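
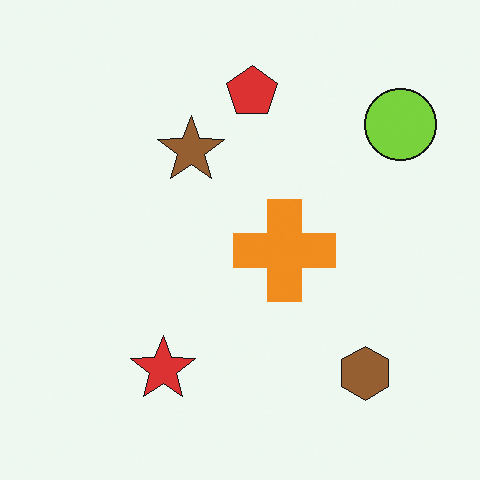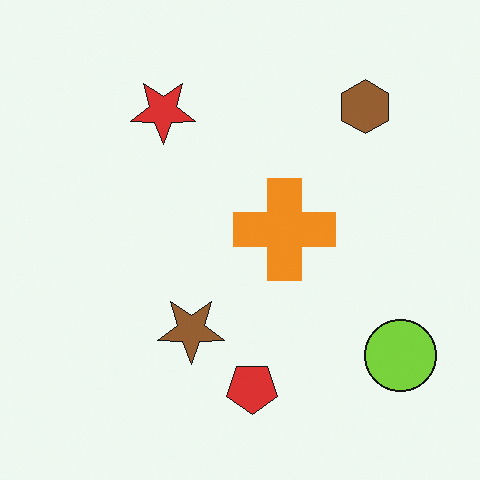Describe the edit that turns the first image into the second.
The image was flipped vertically (top ↔ bottom).

The red pentagon is in the top of the first image and the bottom of the second — shapes on opposite sides of the horizontal midline have swapped in a mirror flip.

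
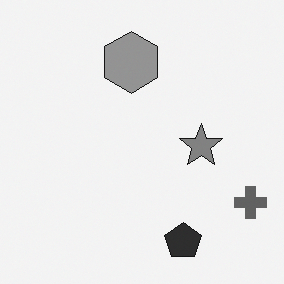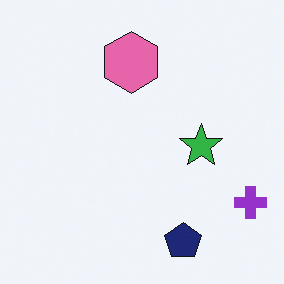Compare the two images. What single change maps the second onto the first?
This is the original image converted to grayscale.

All color is removed — every shape is now a shade of grey.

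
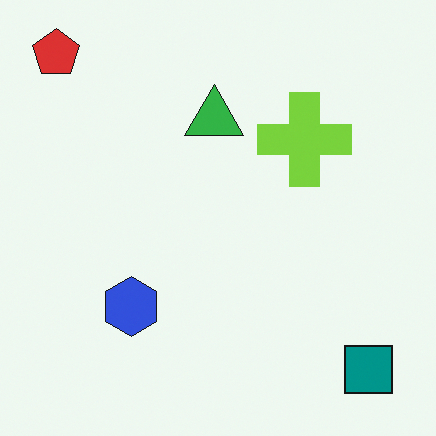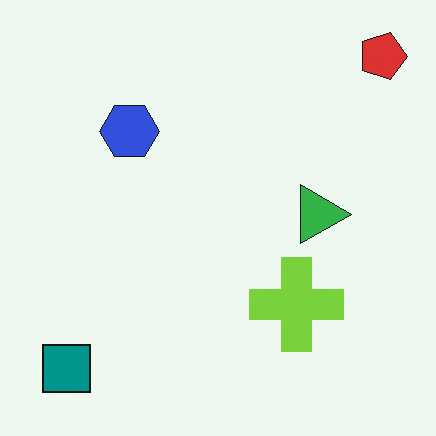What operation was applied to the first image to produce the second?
The transformation is: rotated 90° clockwise.

The red pentagon sits in the top-left of the first image and the top-right of the second — consistent with a whole-image 90° clockwise rotation.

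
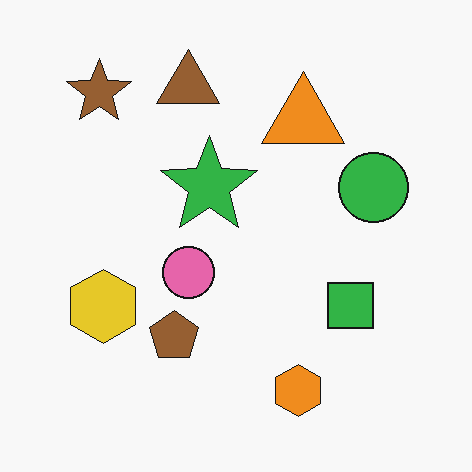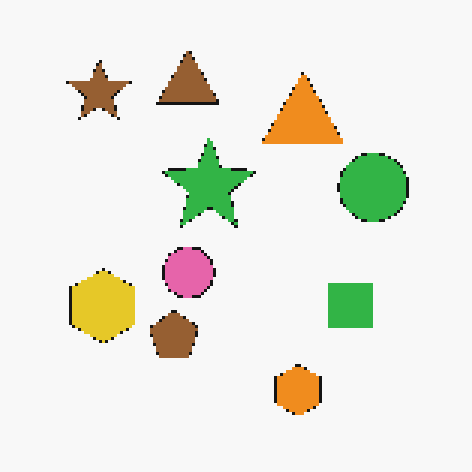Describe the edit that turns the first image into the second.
This is the original image mildly pixelated.

Shapes are reduced to large square blocks; fine edges and outlines are lost — a downscale-then-upscale (mosaic) effect.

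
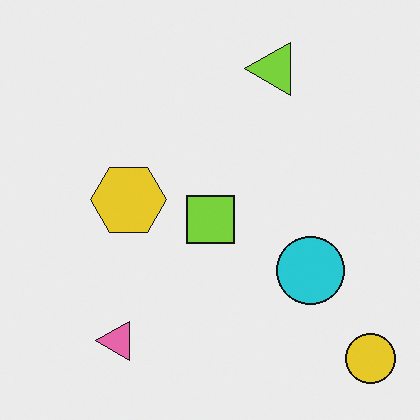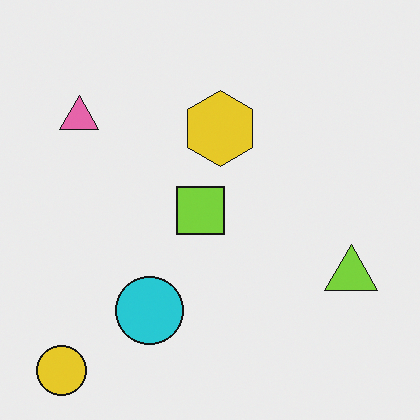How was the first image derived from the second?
Rotated 90° counter-clockwise.

The yellow circle sits in the bottom-left of the second image and the bottom-right of the first — consistent with a whole-image 90° counter-clockwise rotation.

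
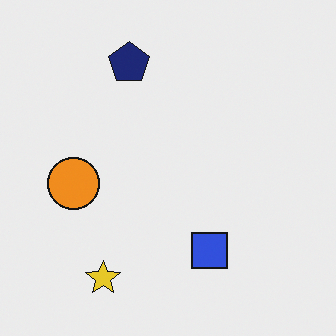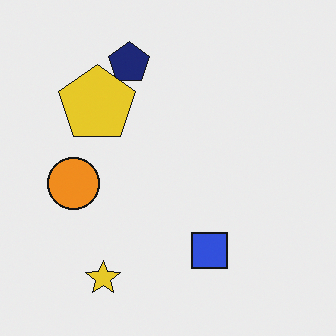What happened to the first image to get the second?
The image was overlaid with an additional yellow pentagon.

A yellow pentagon appears in the second image that is absent from the first.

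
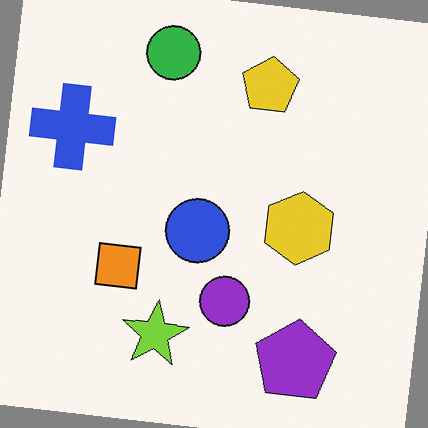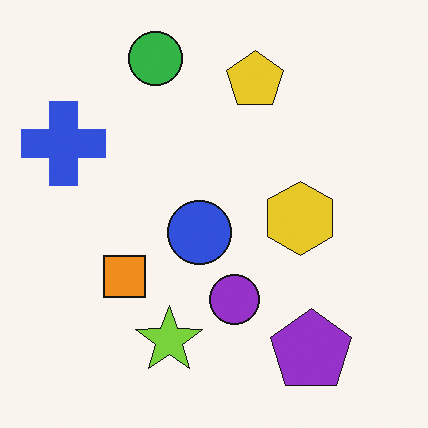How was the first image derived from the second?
The first image is the second rotated clockwise by a small amount.

Every shape is tilted by the same angle and the image corners show triangular fill wedges — a whole-image rotation by a non-right angle.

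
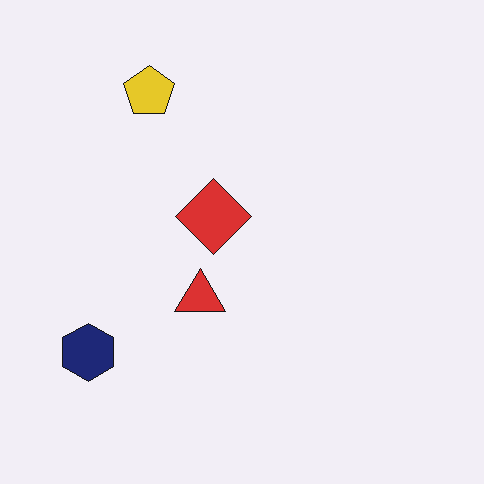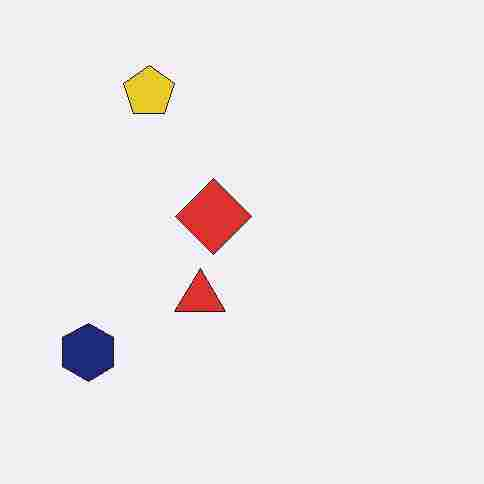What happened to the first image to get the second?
The image was degraded with heavy JPEG compression.

Blocky 8×8 compression artifacts appear around shape edges and the flat background shows ringing — characteristic JPEG degradation.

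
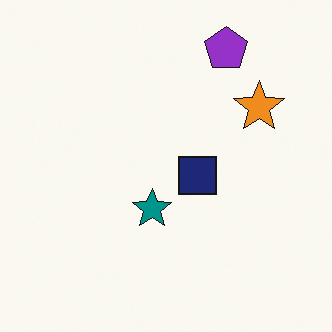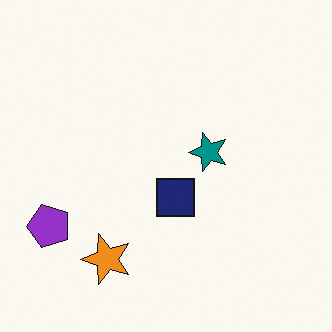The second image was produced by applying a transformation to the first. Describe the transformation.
This is the original image transposed (reflected across the top-left ↔ bottom-right diagonal).

Shapes have swapped their row and column positions — what was in the top-right is now in the bottom-left — a diagonal reflection.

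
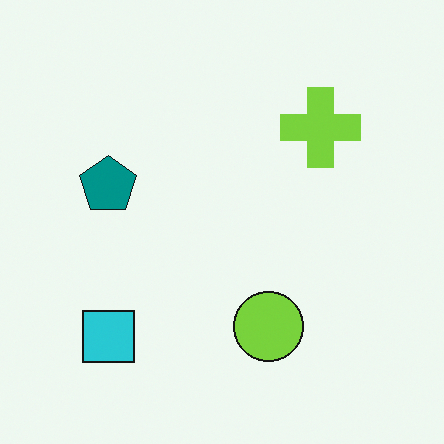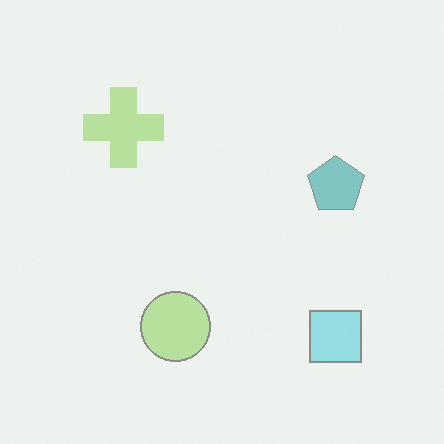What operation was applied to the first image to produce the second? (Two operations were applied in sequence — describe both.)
The image was washed out (contrast reduced), then flipped horizontally (left ↔ right).

Tones are pushed toward mid-grey across the whole image — a global contrast change. The cyan square is in the bottom-left of the first image and the bottom-right of the second — shapes on opposite sides of the vertical midline have swapped in a mirror flip.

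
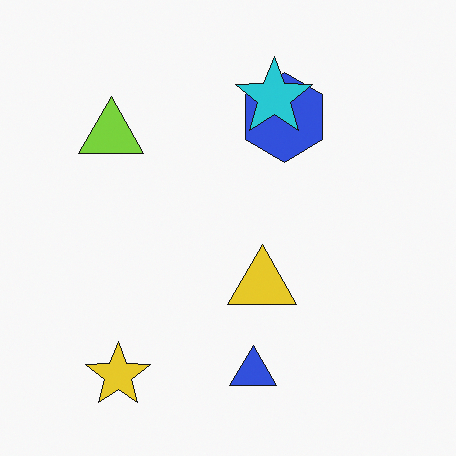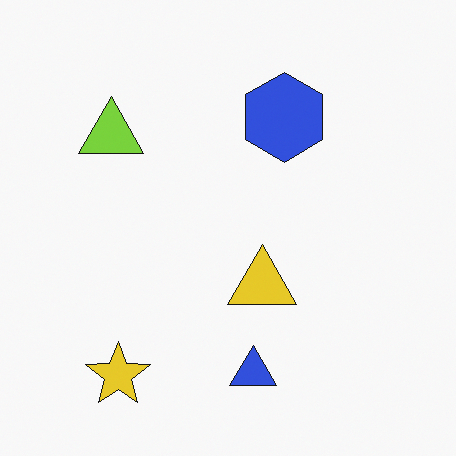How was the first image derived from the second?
The transformation is: overlaid with an additional cyan star.

A cyan star appears in the first image that is absent from the second.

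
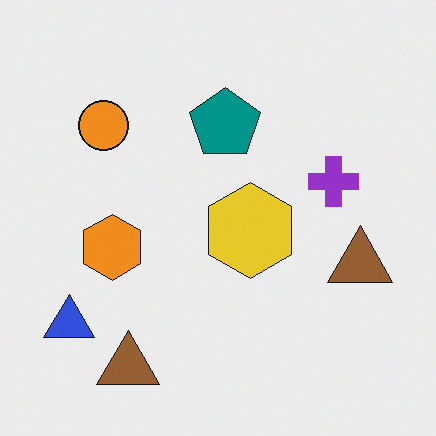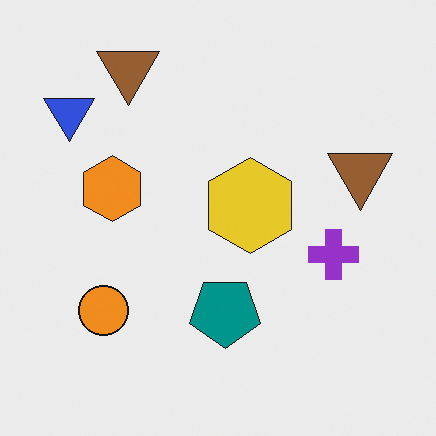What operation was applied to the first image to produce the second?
Flipped vertically (top ↔ bottom).

The blue triangle is in the bottom-left of the first image and the top-left of the second — shapes on opposite sides of the horizontal midline have swapped in a mirror flip.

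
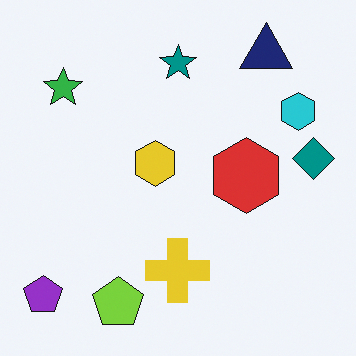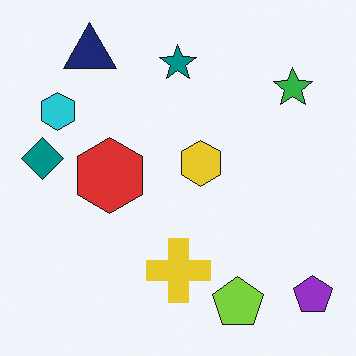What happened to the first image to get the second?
The second image is the first flipped horizontally (left ↔ right).

The purple pentagon is in the bottom-left of the first image and the bottom-right of the second — shapes on opposite sides of the vertical midline have swapped in a mirror flip.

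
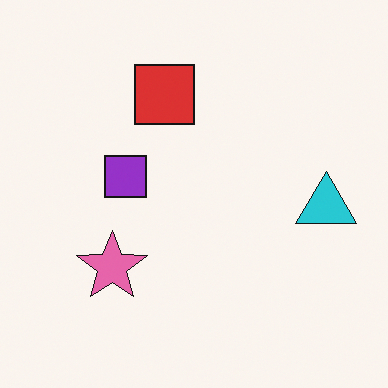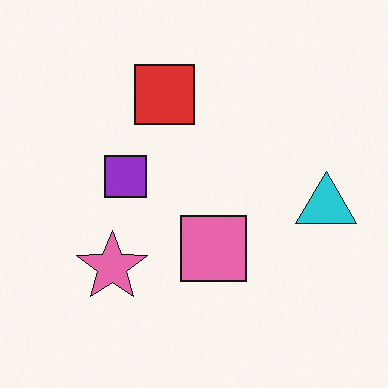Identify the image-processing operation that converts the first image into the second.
Overlaid with an additional pink square.

A pink square appears in the second image that is absent from the first.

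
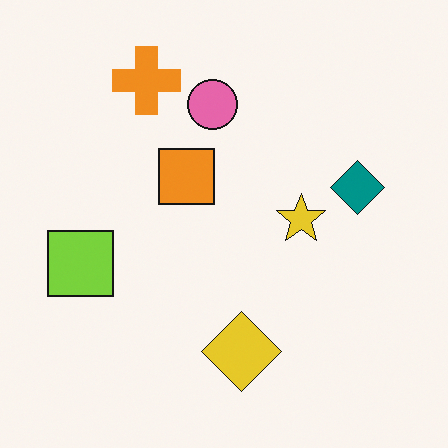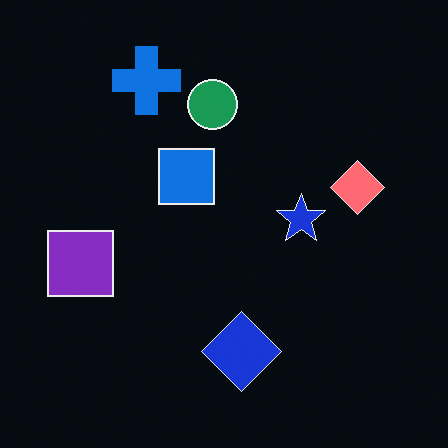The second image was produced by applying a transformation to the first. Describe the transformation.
The second image is the first color-inverted (negative).

The light background has become dark and every shape's color is its complement — a photographic negative.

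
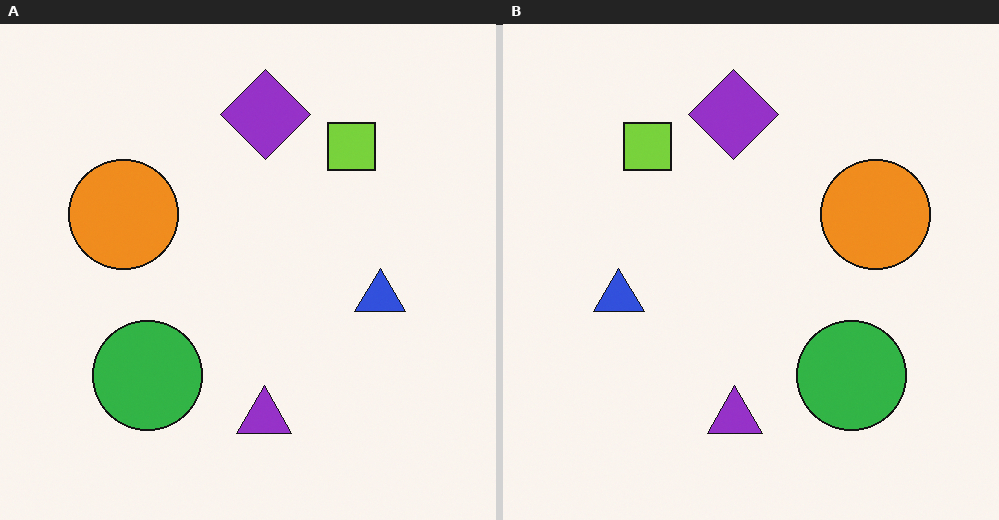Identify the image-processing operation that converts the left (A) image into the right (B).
This is the original image flipped horizontally (left ↔ right).

The blue triangle is in the right of the left (A) image and the left of the right (B) — shapes on opposite sides of the vertical midline have swapped in a mirror flip.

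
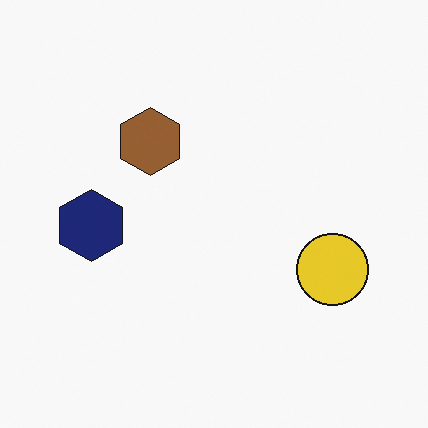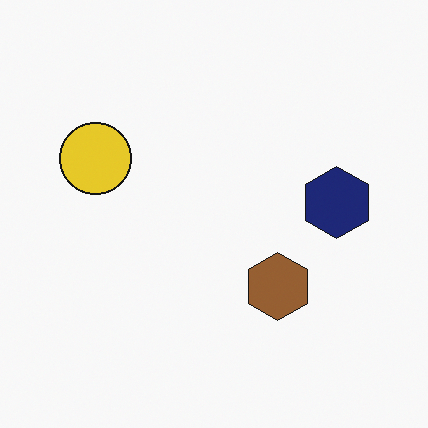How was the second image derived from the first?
The transformation is: rotated 180°.

The yellow circle sits in the right of the first image and the left of the second — consistent with a whole-image 180° rotation.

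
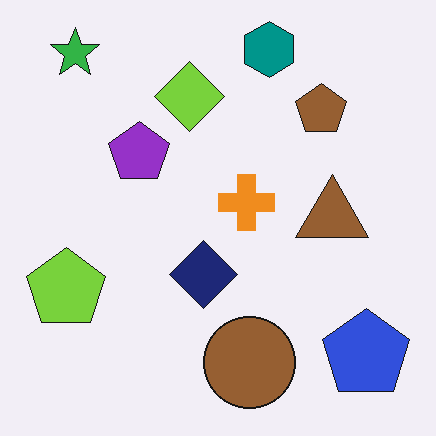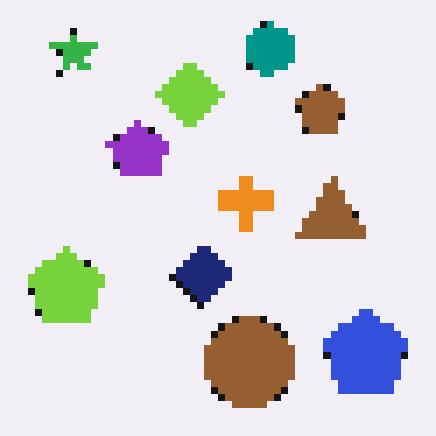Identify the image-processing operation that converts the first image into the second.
It was moderately pixelated.

Shapes are reduced to large square blocks; fine edges and outlines are lost — a downscale-then-upscale (mosaic) effect.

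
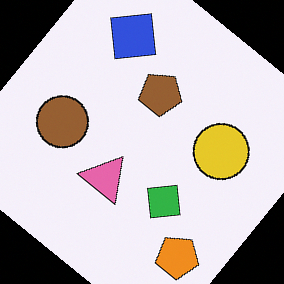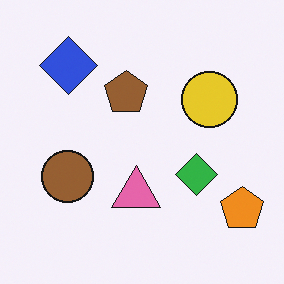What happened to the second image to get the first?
The image was rotated clockwise by a large amount — several tens of degrees.

Every shape is tilted by the same angle and the image corners show triangular fill wedges — a whole-image rotation by a non-right angle.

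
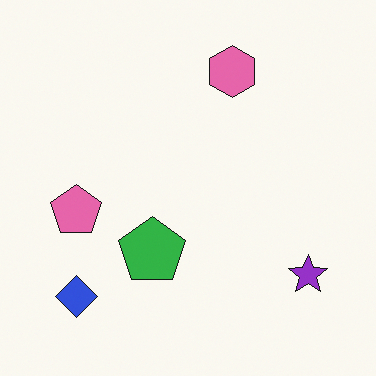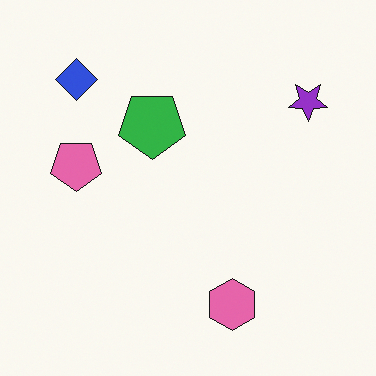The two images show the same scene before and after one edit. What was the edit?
The image was flipped vertically (top ↔ bottom).

The pink hexagon is in the top of the first image and the bottom of the second — shapes on opposite sides of the horizontal midline have swapped in a mirror flip.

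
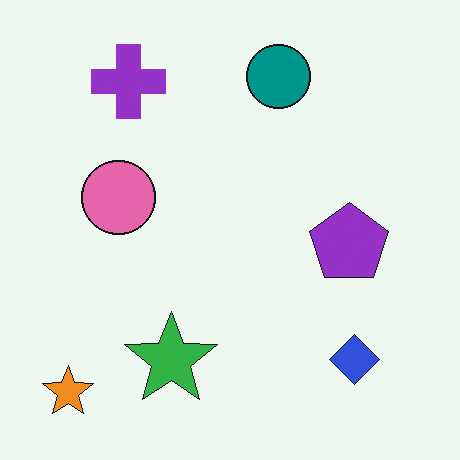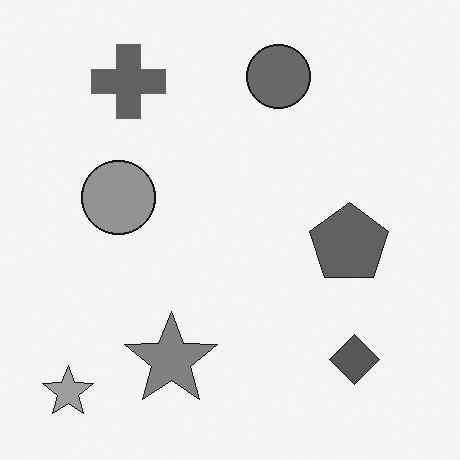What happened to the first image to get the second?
Converted to grayscale.

All color is removed — every shape is now a shade of grey.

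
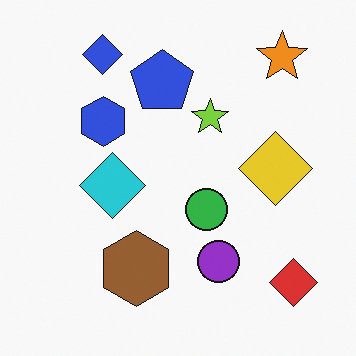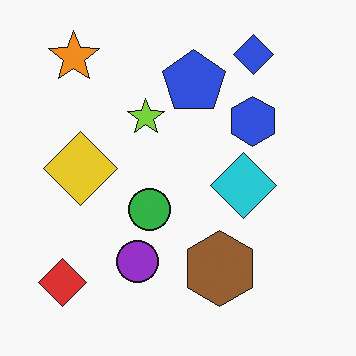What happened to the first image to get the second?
The image was flipped horizontally (left ↔ right).

The red diamond is in the bottom-right of the first image and the bottom-left of the second — shapes on opposite sides of the vertical midline have swapped in a mirror flip.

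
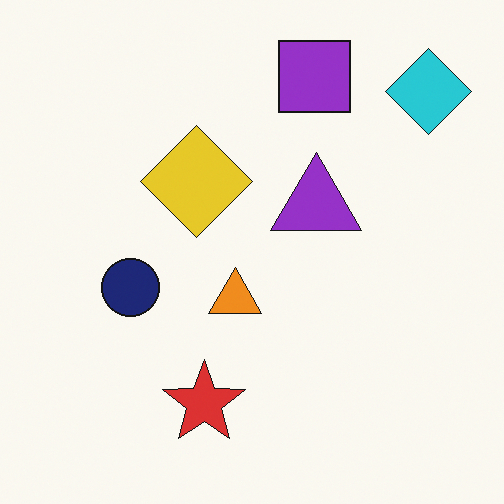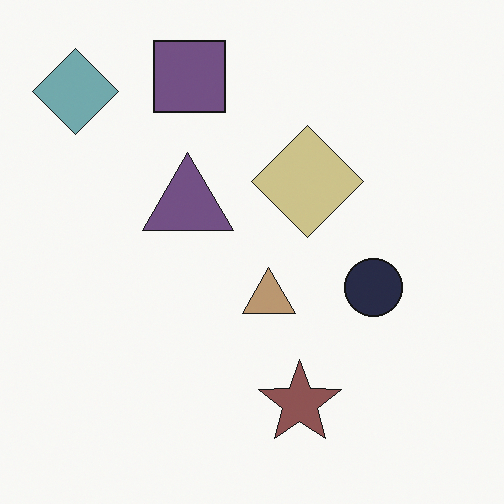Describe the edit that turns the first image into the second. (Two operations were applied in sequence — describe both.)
Flipped horizontally (left ↔ right), then made much more muted (saturation change).

The cyan diamond is in the top-right of the first image and the top-left of the second — shapes on opposite sides of the vertical midline have swapped in a mirror flip. All colors are more muted and greyish — a global saturation change.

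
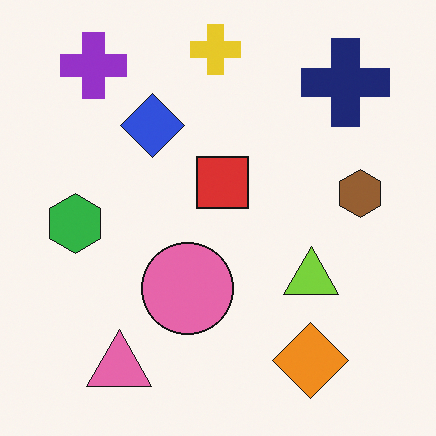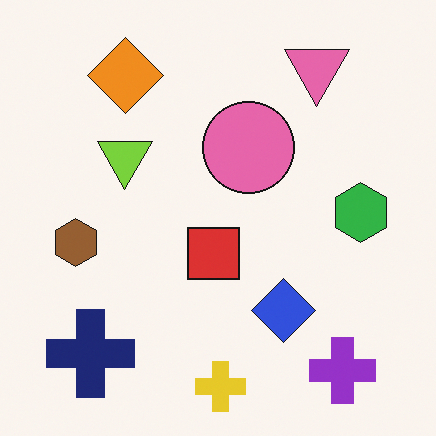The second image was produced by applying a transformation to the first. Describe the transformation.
This is the original image rotated 180°.

The purple cross sits in the top-left of the first image and the bottom-right of the second — consistent with a whole-image 180° rotation.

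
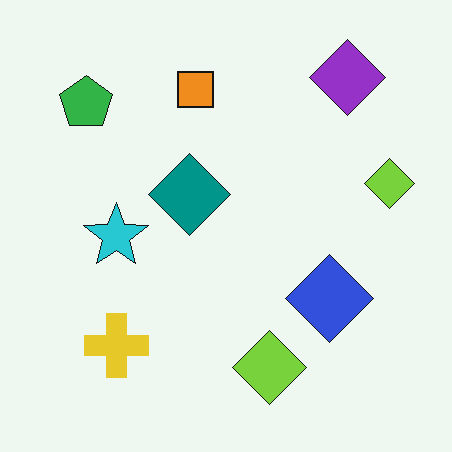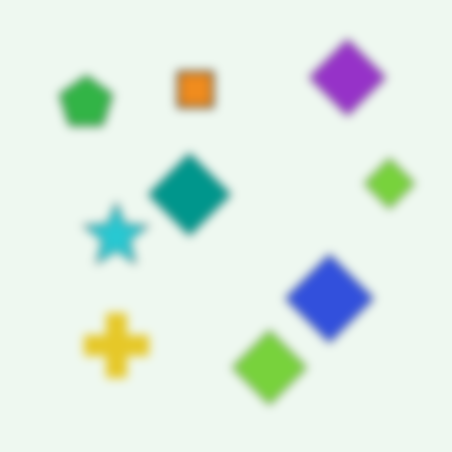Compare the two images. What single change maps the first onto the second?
The second image is the first moderately blurred.

Shape edges and outlines are uniformly softened across the whole image.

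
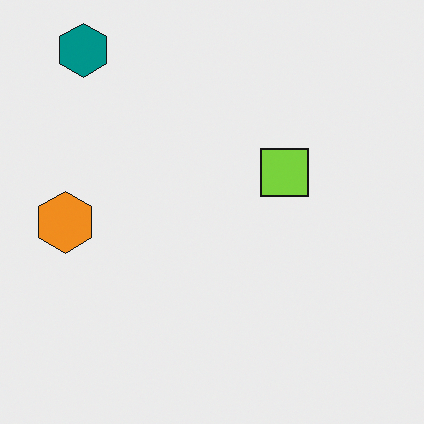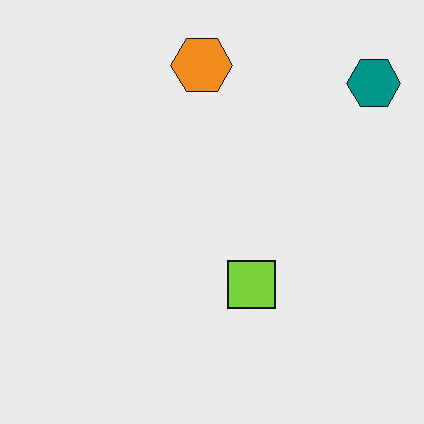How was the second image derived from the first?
Rotated 90° clockwise.

The teal hexagon sits in the top-left of the first image and the top-right of the second — consistent with a whole-image 90° clockwise rotation.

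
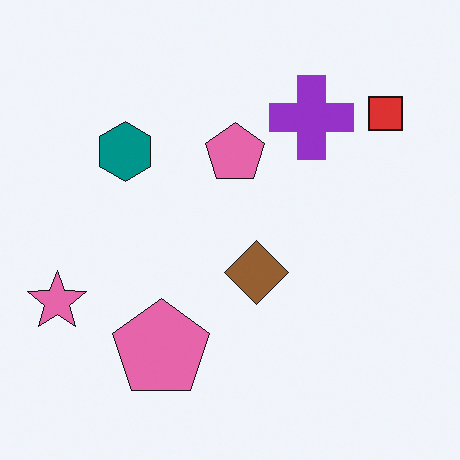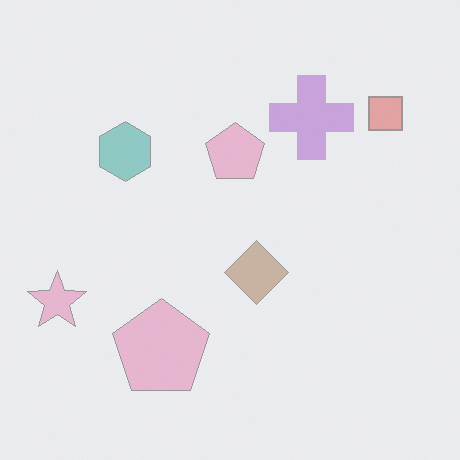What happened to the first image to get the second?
The transformation is: washed out (contrast reduced).

Tones are pushed toward mid-grey across the whole image — a global contrast change.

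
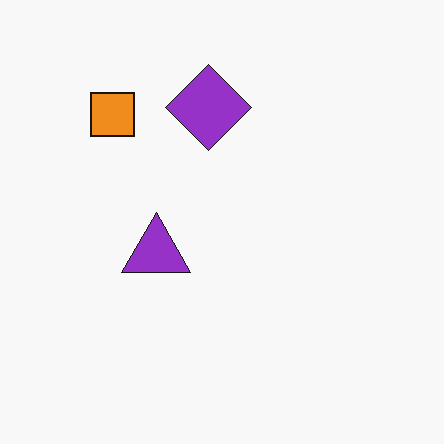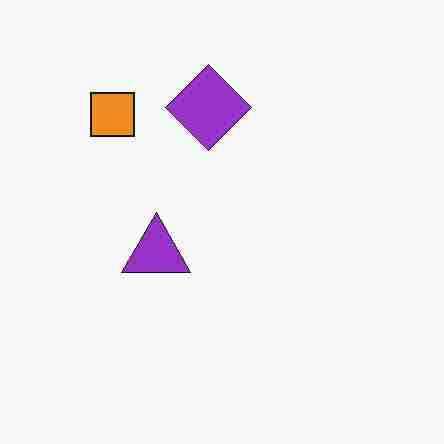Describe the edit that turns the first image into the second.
It was heavily JPEG-compressed with obvious blocking artifacts.

Blocky 8×8 compression artifacts appear around shape edges and the flat background shows ringing — characteristic JPEG degradation.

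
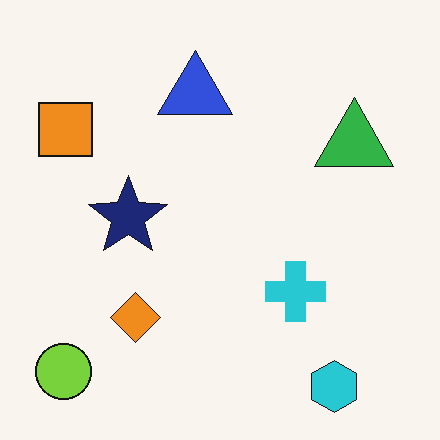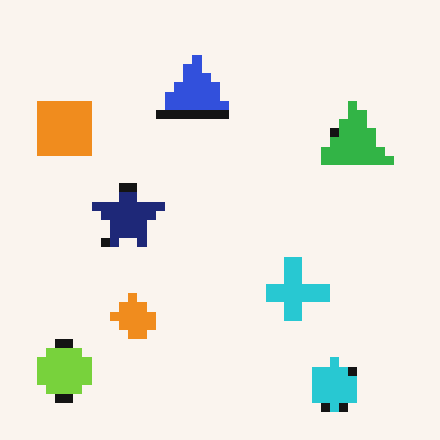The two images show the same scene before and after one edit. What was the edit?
The image was coarsely pixelated.

Shapes are reduced to large square blocks; fine edges and outlines are lost — a downscale-then-upscale (mosaic) effect.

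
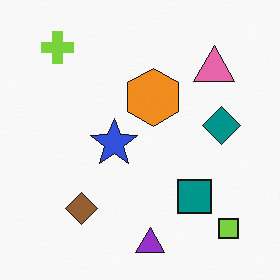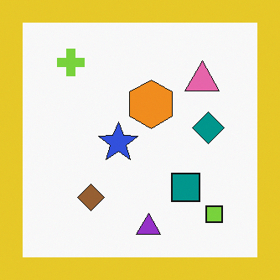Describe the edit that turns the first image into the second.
The image was framed with a yellow border.

A solid yellow frame runs around the edge of the second image, with the content slightly shrunk inside it.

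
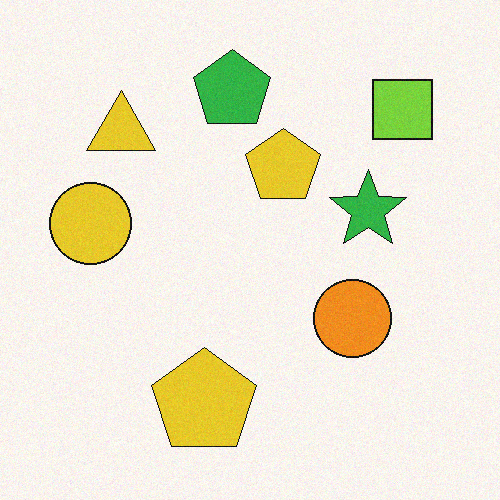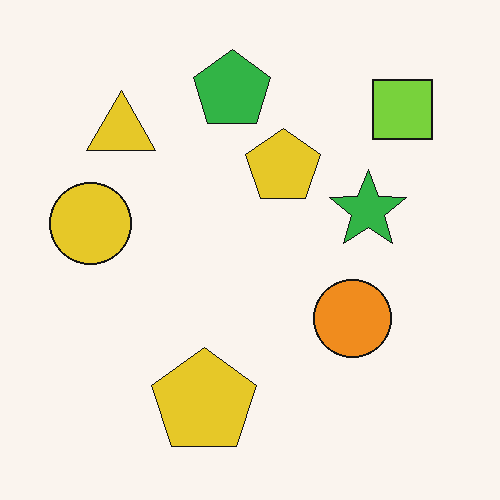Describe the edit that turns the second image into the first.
This is the original image degraded with subtle gaussian noise.

Random speckle covers the whole image, including the flat background.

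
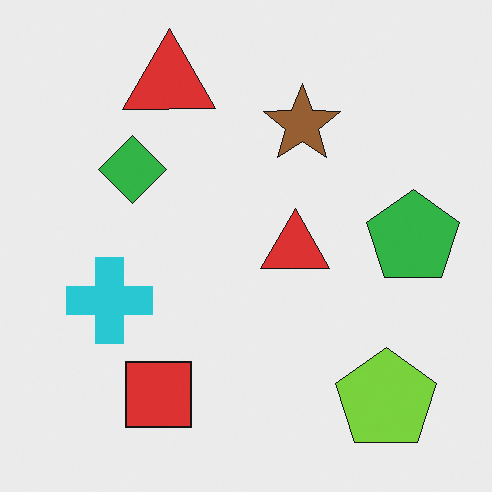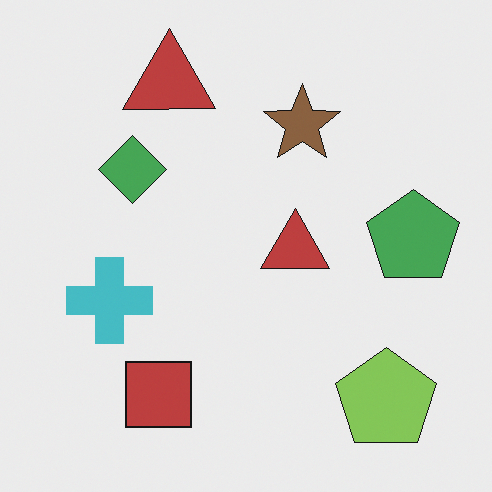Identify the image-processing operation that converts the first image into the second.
The transformation is: slightly desaturated.

All colors are more muted and greyish — a global saturation change.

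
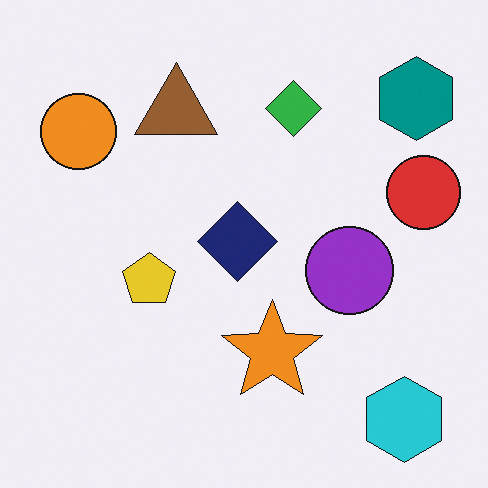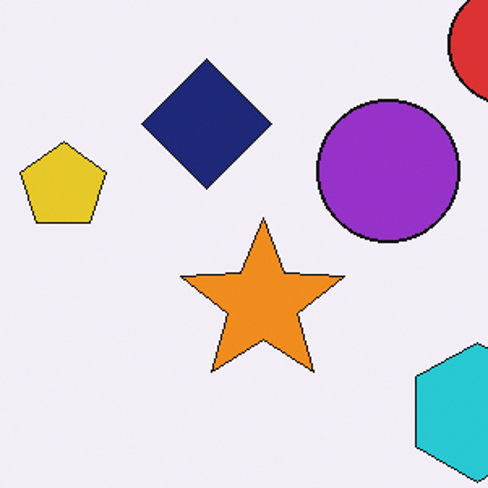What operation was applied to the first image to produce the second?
It was cropped to a noticeably smaller region and rescaled.

The visible shapes are larger and the field of view is narrower; shapes near the original edges may be partly or wholly outside the frame — a crop-and-rescale.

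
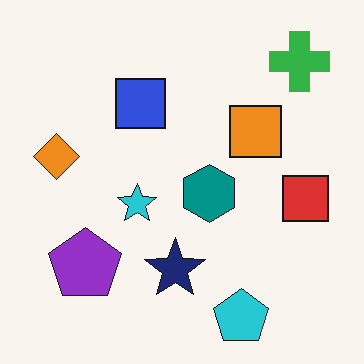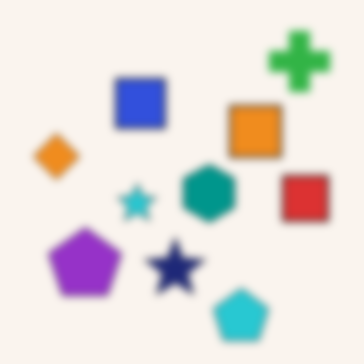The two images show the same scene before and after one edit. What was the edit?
The transformation is: moderately blurred.

Shape edges and outlines are uniformly softened across the whole image.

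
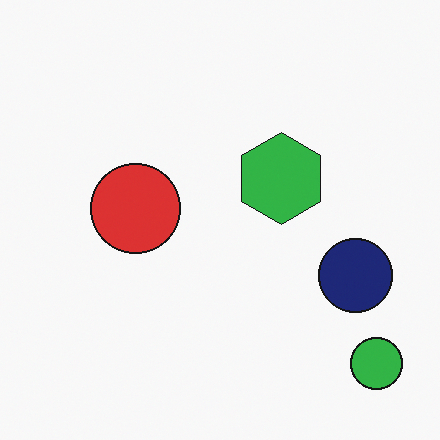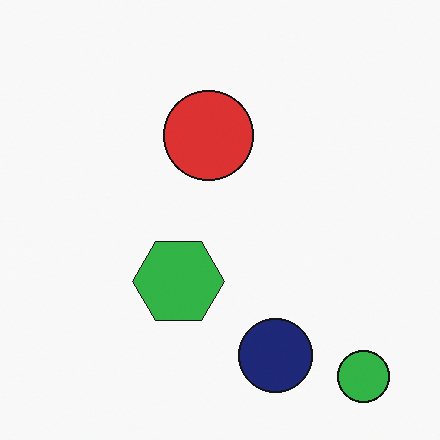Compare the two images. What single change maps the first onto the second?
Transposed (reflected across the top-left ↔ bottom-right diagonal).

Shapes have swapped their row and column positions — what was in the top-right is now in the bottom-left — a diagonal reflection.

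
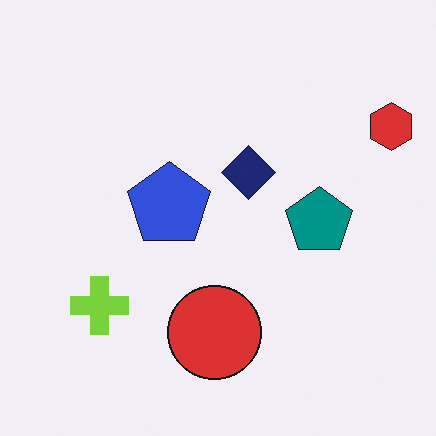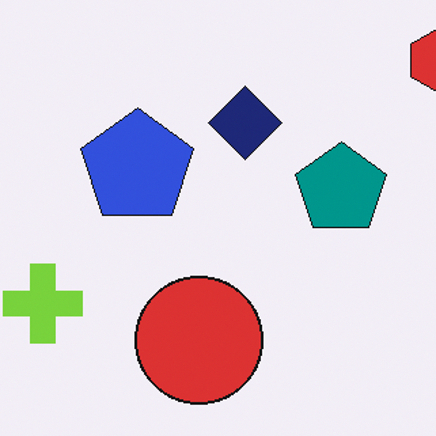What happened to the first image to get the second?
Cropped slightly and scaled back up.

The visible shapes are larger and the field of view is narrower; shapes near the original edges may be partly or wholly outside the frame — a crop-and-rescale.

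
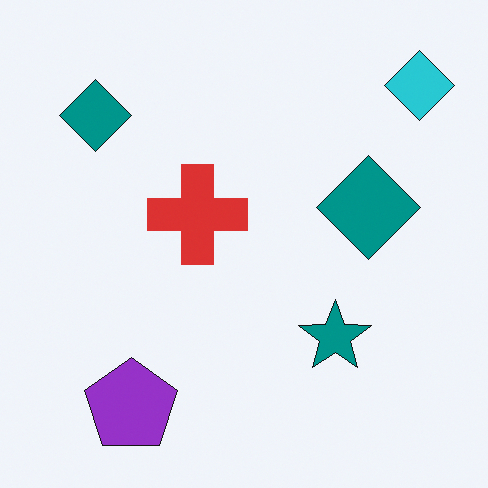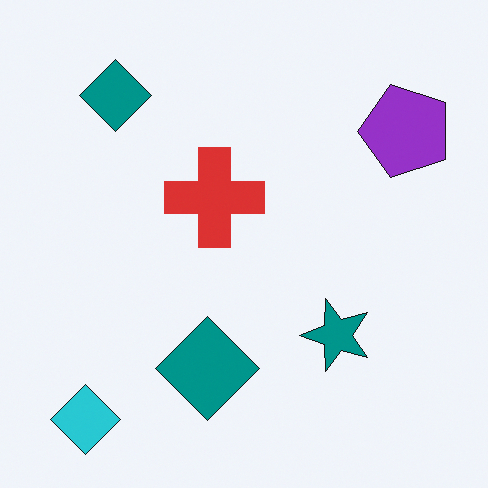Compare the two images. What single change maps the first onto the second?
Transposed (reflected across the top-left ↔ bottom-right diagonal).

Shapes have swapped their row and column positions — what was in the top-right is now in the bottom-left — a diagonal reflection.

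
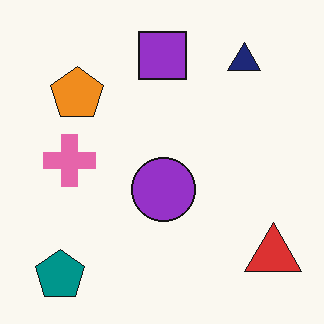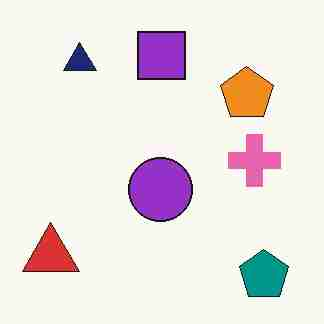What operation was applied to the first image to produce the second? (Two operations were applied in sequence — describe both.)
The transformation is: flipped horizontally (left ↔ right), then heavily JPEG-compressed with obvious blocking artifacts.

The red triangle is in the bottom-right of the first image and the bottom-left of the second — shapes on opposite sides of the vertical midline have swapped in a mirror flip. Blocky 8×8 compression artifacts appear around shape edges and the flat background shows ringing — characteristic JPEG degradation.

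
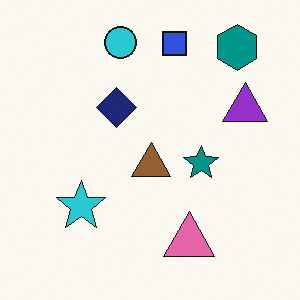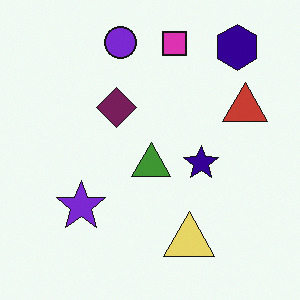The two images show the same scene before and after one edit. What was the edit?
It was hue-shifted through roughly a third of the color wheel.

Every shape's color has rotated by the same amount around the hue wheel — a uniform hue shift.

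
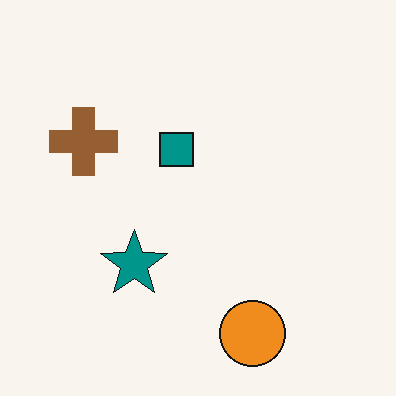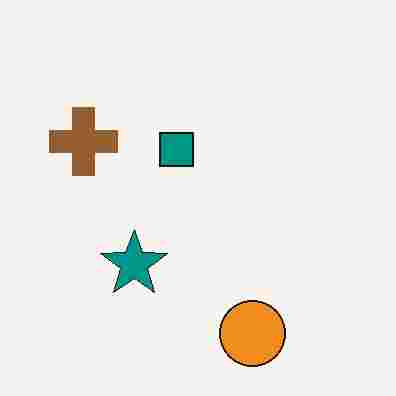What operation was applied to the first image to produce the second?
This is the original image heavily JPEG-compressed with obvious blocking artifacts.

Blocky 8×8 compression artifacts appear around shape edges and the flat background shows ringing — characteristic JPEG degradation.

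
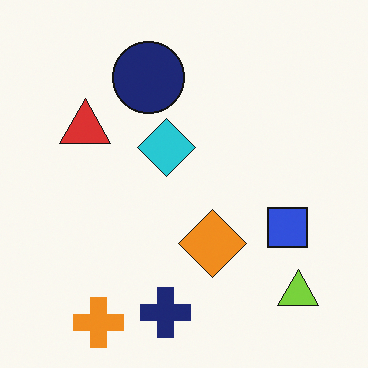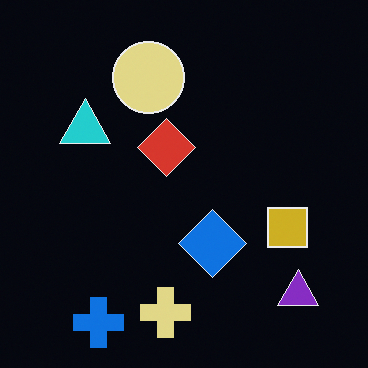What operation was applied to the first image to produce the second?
It was color-inverted (negative).

The light background has become dark and every shape's color is its complement — a photographic negative.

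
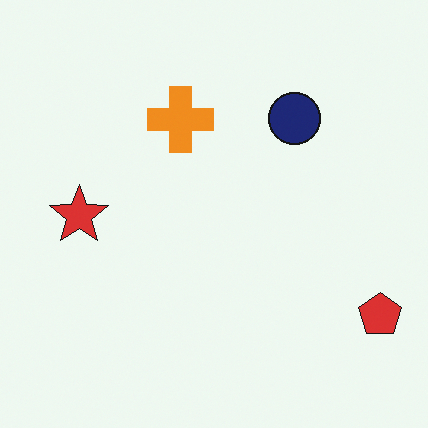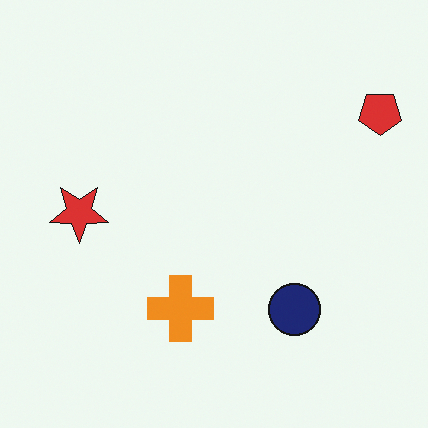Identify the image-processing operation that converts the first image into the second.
This is the original image flipped vertically (top ↔ bottom).

The red pentagon is in the bottom-right of the first image and the top-right of the second — shapes on opposite sides of the horizontal midline have swapped in a mirror flip.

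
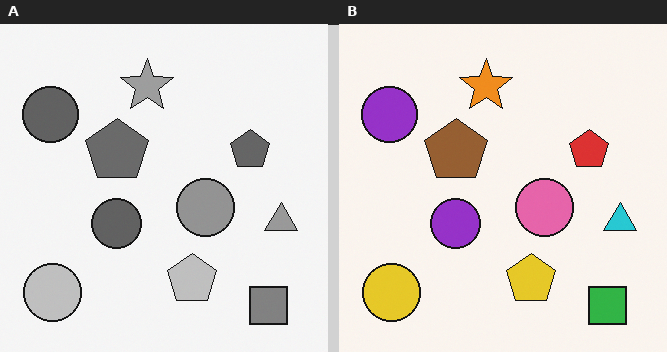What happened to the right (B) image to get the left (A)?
The left (A) image is the right (B) converted to grayscale.

All color is removed — every shape is now a shade of grey.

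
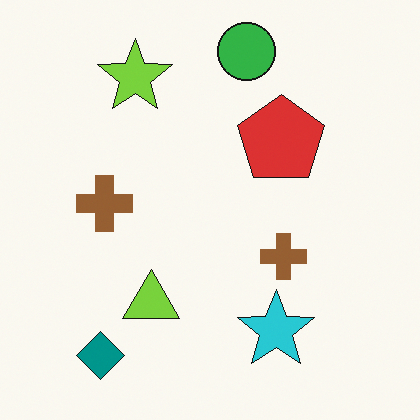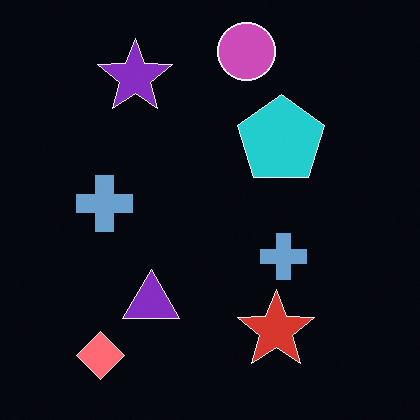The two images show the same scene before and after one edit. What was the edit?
This is the original image color-inverted (negative).

The light background has become dark and every shape's color is its complement — a photographic negative.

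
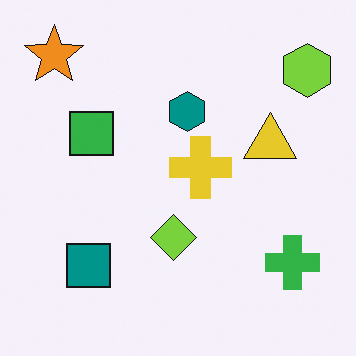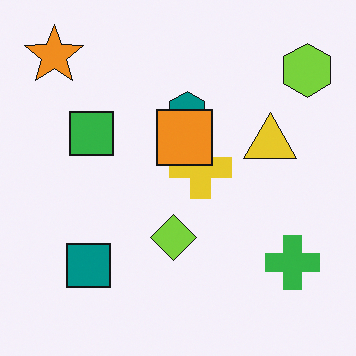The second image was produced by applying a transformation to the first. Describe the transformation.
It was overlaid with an additional orange square.

An orange square appears in the second image that is absent from the first.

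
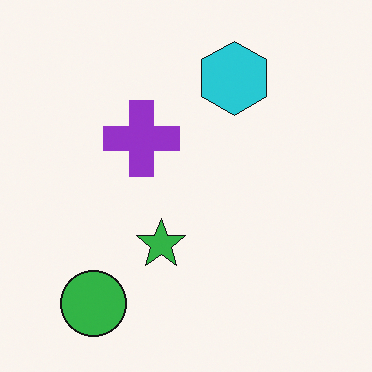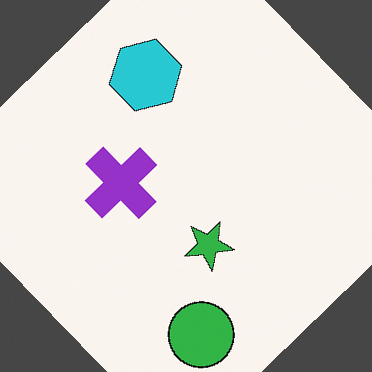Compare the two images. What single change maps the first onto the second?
Rotated counter-clockwise by a large amount — several tens of degrees.

Every shape is tilted by the same angle and the image corners show triangular fill wedges — a whole-image rotation by a non-right angle.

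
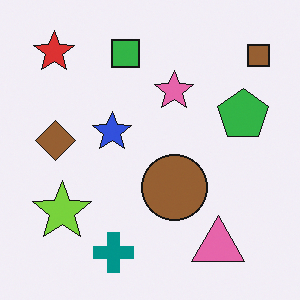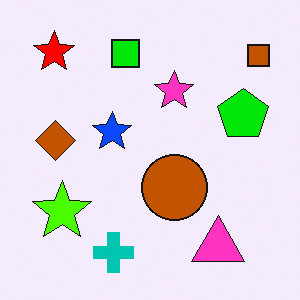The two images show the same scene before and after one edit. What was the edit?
The image was made much more vivid (saturation change).

All colors are more vivid — a global saturation change.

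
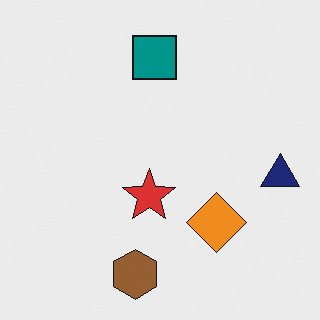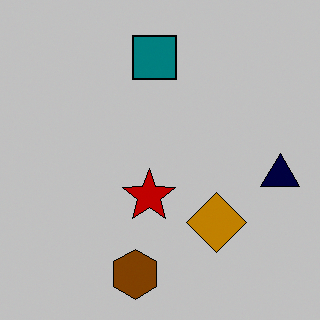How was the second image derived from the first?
It was heavily posterized to just a handful of flat colors.

Each flat color has snapped to a coarser quantized level — most visibly, the near-white background has dropped to a flat grey.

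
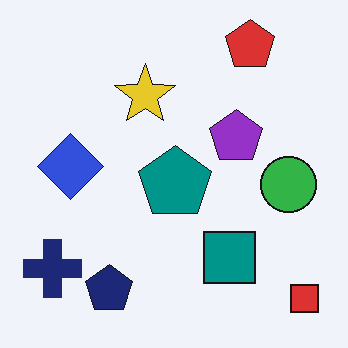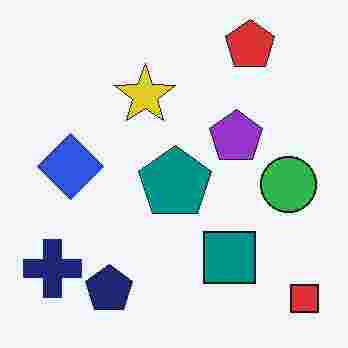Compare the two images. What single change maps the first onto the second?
This is the original image degraded with heavy JPEG compression.

Blocky 8×8 compression artifacts appear around shape edges and the flat background shows ringing — characteristic JPEG degradation.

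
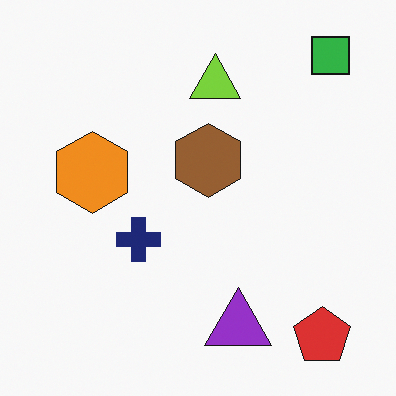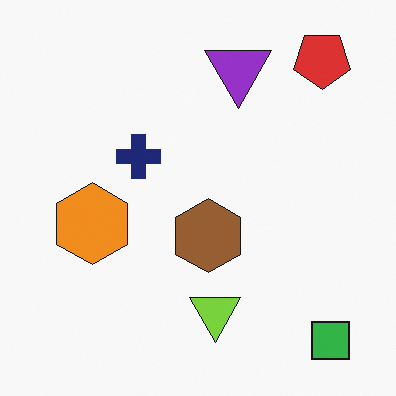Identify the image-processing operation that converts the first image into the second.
Flipped vertically (top ↔ bottom).

The green square is in the top-right of the first image and the bottom-right of the second — shapes on opposite sides of the horizontal midline have swapped in a mirror flip.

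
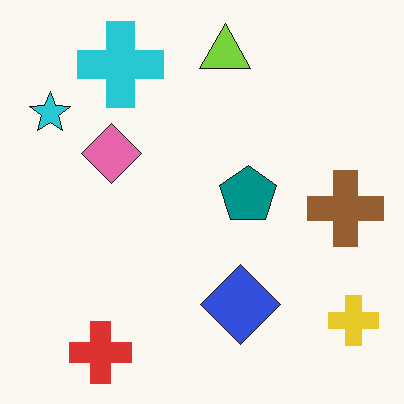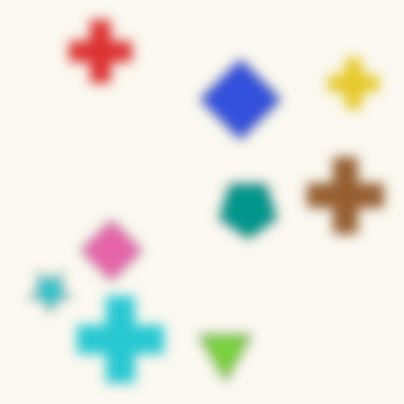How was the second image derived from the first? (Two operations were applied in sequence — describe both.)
The second image is the first flipped vertically (top ↔ bottom), then strongly gaussian-blurred.

The red cross is in the bottom-left of the first image and the top-left of the second — shapes on opposite sides of the horizontal midline have swapped in a mirror flip. Shape edges and outlines are uniformly softened across the whole image.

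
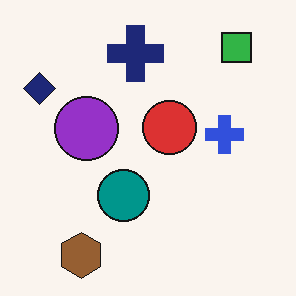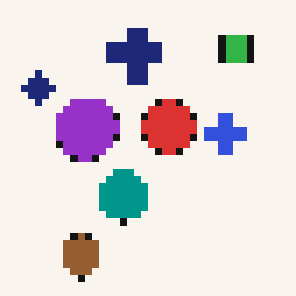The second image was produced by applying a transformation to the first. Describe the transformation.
The transformation is: pixelated into visible square blocks.

Shapes are reduced to large square blocks; fine edges and outlines are lost — a downscale-then-upscale (mosaic) effect.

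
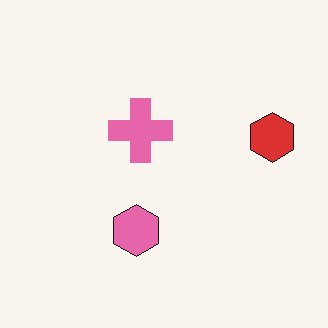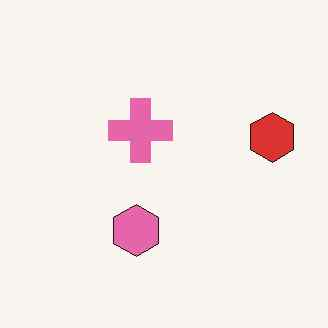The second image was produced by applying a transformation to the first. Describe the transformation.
It was JPEG-compressed with visible artifacts.

Blocky 8×8 compression artifacts appear around shape edges and the flat background shows ringing — characteristic JPEG degradation.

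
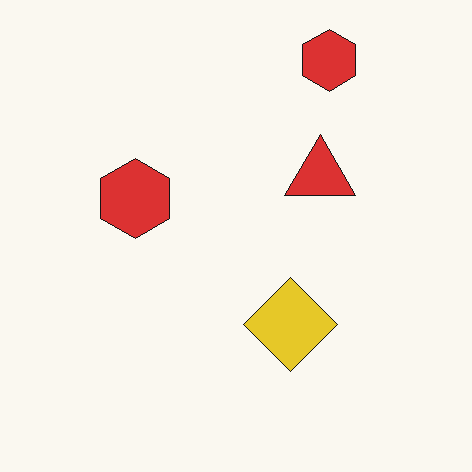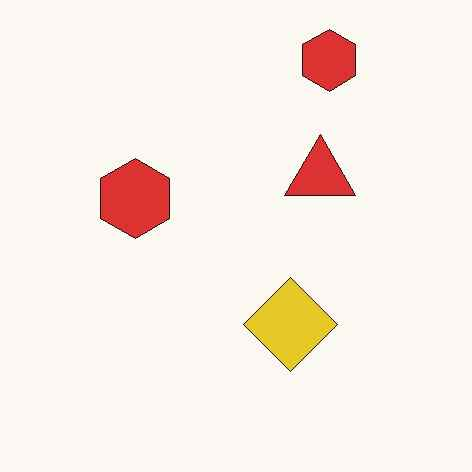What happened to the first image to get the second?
This is the original image JPEG-compressed with visible artifacts.

Blocky 8×8 compression artifacts appear around shape edges and the flat background shows ringing — characteristic JPEG degradation.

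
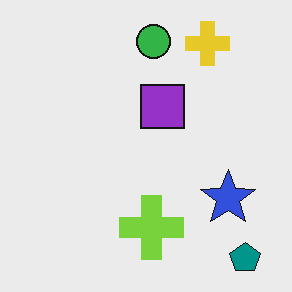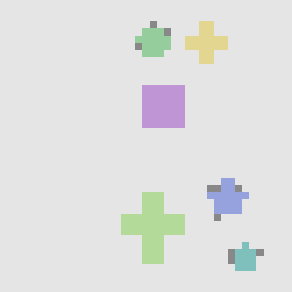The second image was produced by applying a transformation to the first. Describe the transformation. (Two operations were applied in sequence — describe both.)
Moderately pixelated, then washed out (contrast reduced).

Shapes are reduced to large square blocks; fine edges and outlines are lost — a downscale-then-upscale (mosaic) effect. Tones are pushed toward mid-grey across the whole image — a global contrast change.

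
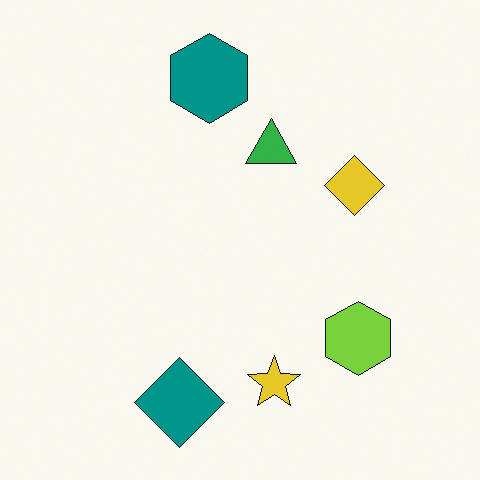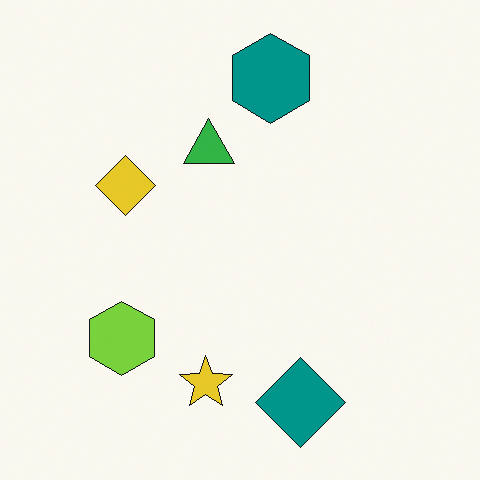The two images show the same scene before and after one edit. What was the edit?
The image was flipped horizontally (left ↔ right).

The lime hexagon is in the bottom-right of the first image and the bottom-left of the second — shapes on opposite sides of the vertical midline have swapped in a mirror flip.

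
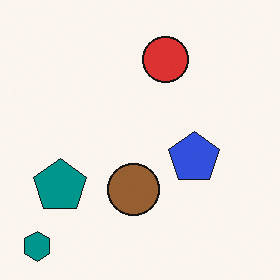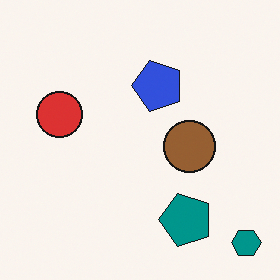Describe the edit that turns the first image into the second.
The image was rotated 90° counter-clockwise.

The teal hexagon sits in the bottom-left of the first image and the bottom-right of the second — consistent with a whole-image 90° counter-clockwise rotation.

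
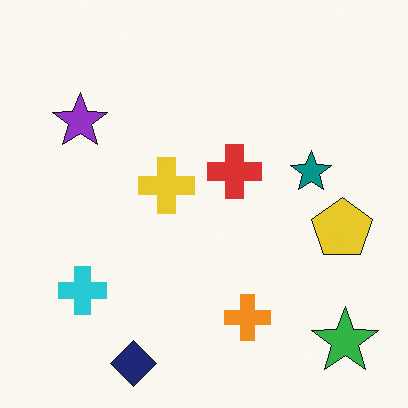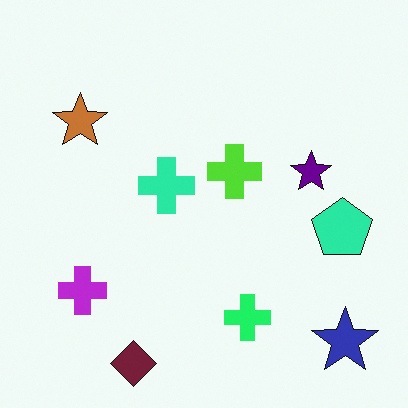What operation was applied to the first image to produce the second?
The image was hue-shifted noticeably.

Every shape's color has rotated by the same amount around the hue wheel — a uniform hue shift.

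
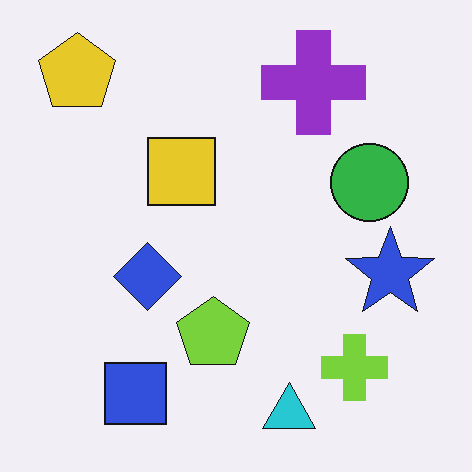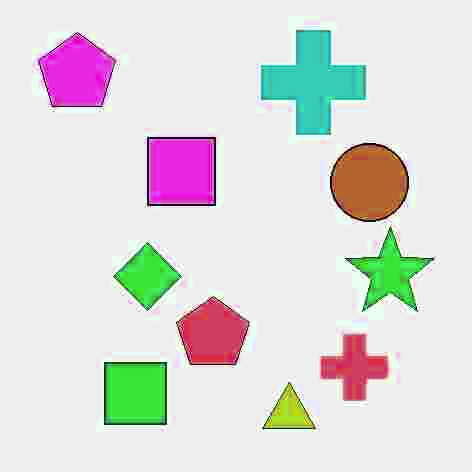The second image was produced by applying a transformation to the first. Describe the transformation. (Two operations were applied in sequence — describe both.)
The second image is the first heavily JPEG-compressed with obvious blocking artifacts, then hue-shifted through roughly half the color wheel.

Blocky 8×8 compression artifacts appear around shape edges and the flat background shows ringing — characteristic JPEG degradation. Every shape's color has rotated by the same amount around the hue wheel — a uniform hue shift.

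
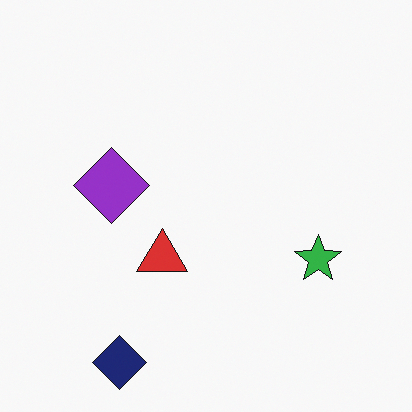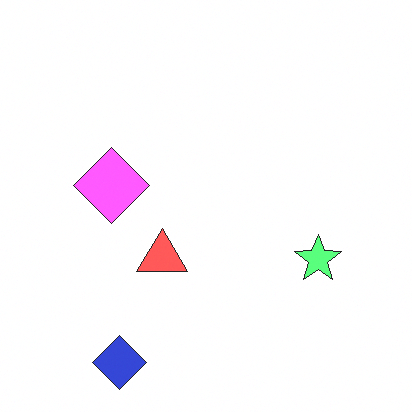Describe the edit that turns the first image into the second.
The transformation is: substantially brightened.

Every pixel — background and shapes alike — is uniformly brightened.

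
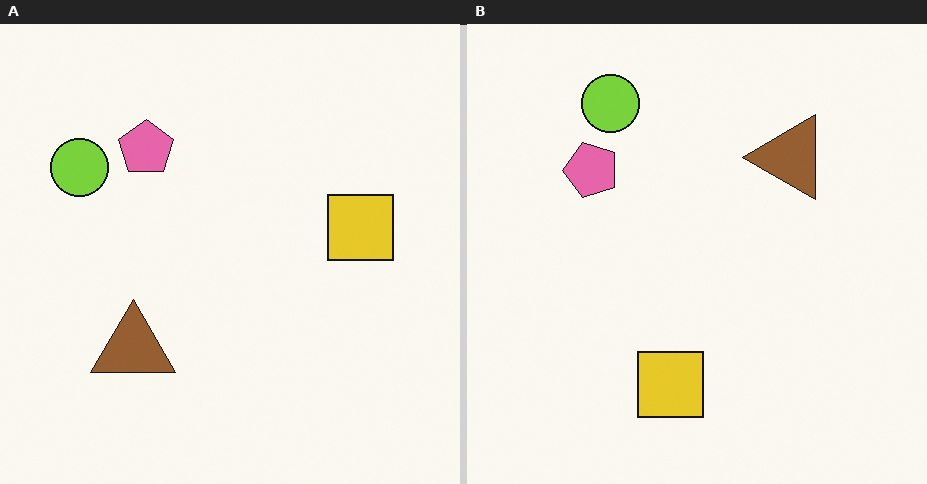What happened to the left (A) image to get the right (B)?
This is the original image transposed (reflected across the top-left ↔ bottom-right diagonal).

Shapes have swapped their row and column positions — what was in the top-right is now in the bottom-left — a diagonal reflection.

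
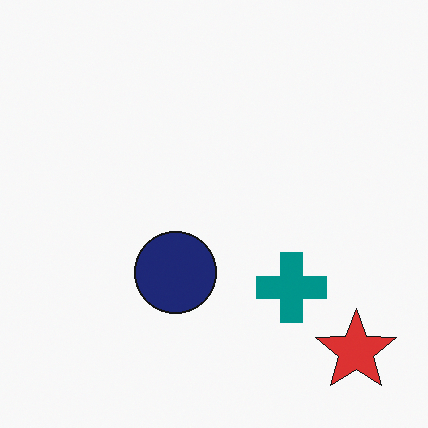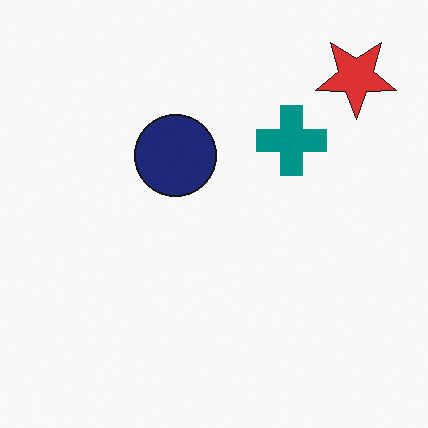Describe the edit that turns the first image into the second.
The second image is the first flipped vertically (top ↔ bottom).

The red star is in the bottom-right of the first image and the top-right of the second — shapes on opposite sides of the horizontal midline have swapped in a mirror flip.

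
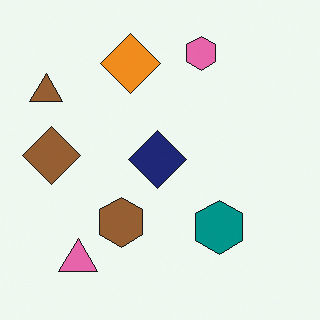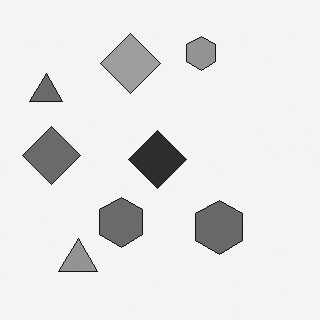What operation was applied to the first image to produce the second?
The image was converted to grayscale.

All color is removed — every shape is now a shade of grey.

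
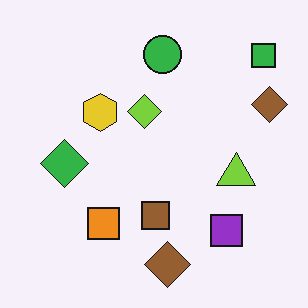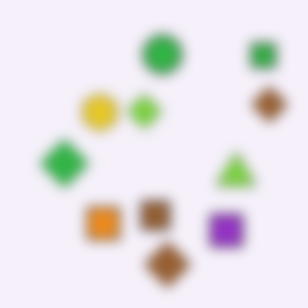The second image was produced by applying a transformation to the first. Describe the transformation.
Heavily blurred.

Shape edges and outlines are uniformly softened across the whole image.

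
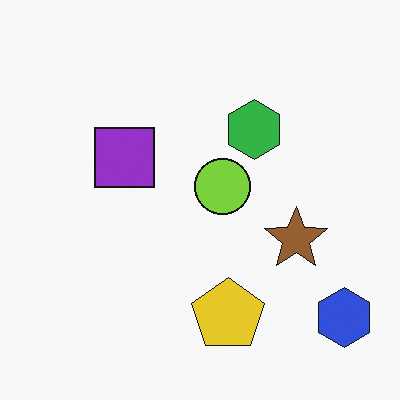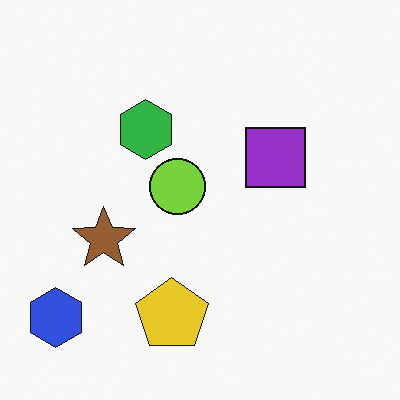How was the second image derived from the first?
It was flipped horizontally (left ↔ right).

The blue hexagon is in the bottom-right of the first image and the bottom-left of the second — shapes on opposite sides of the vertical midline have swapped in a mirror flip.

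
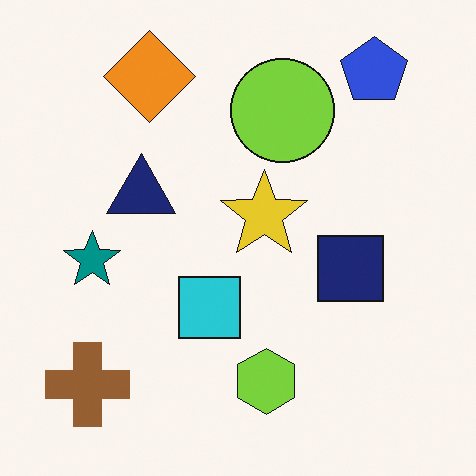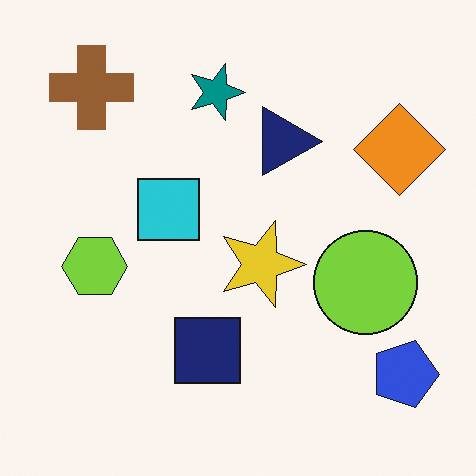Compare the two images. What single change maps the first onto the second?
It was rotated 90° clockwise.

The blue pentagon sits in the top-right of the first image and the bottom-right of the second — consistent with a whole-image 90° clockwise rotation.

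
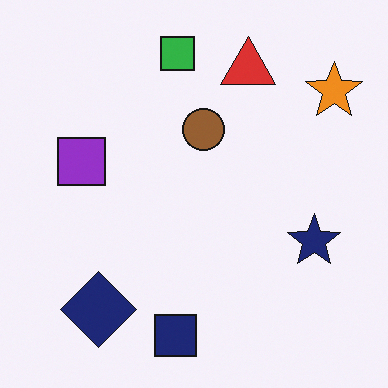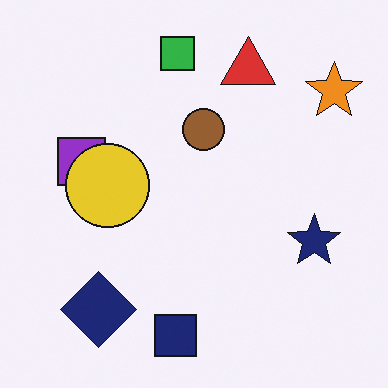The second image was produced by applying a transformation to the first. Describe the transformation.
Overlaid with an additional yellow circle.

A yellow circle appears in the second image that is absent from the first.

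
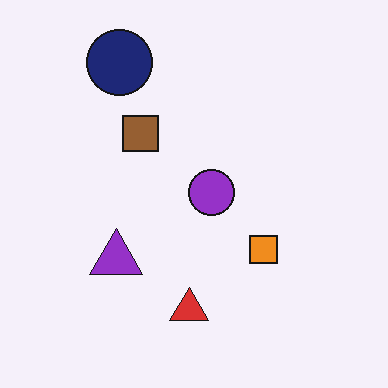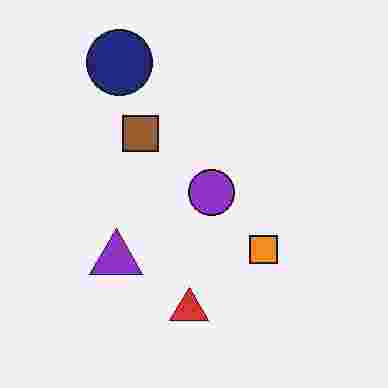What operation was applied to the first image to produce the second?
The second image is the first heavily JPEG-compressed with obvious blocking artifacts.

Blocky 8×8 compression artifacts appear around shape edges and the flat background shows ringing — characteristic JPEG degradation.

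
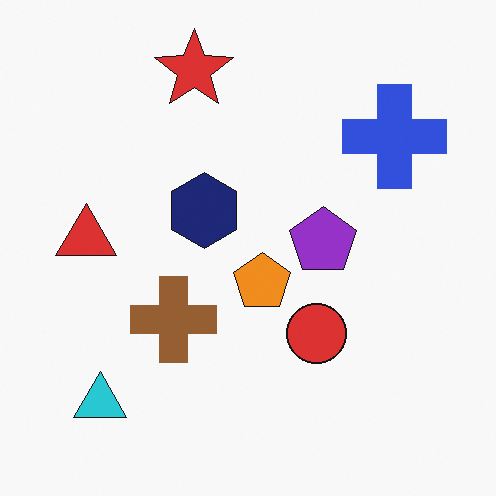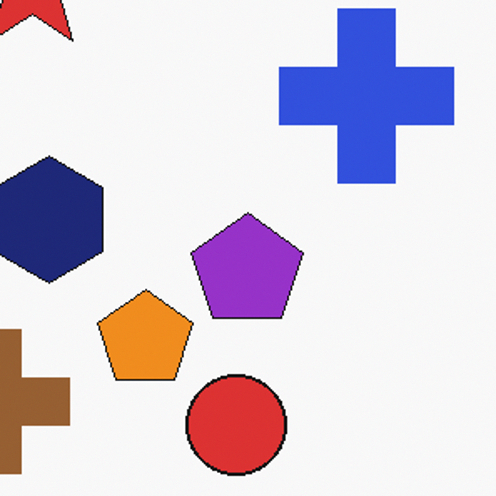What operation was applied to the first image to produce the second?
This is the original image cropped to a noticeably smaller region and rescaled.

The visible shapes are larger and the field of view is narrower; shapes near the original edges may be partly or wholly outside the frame — a crop-and-rescale.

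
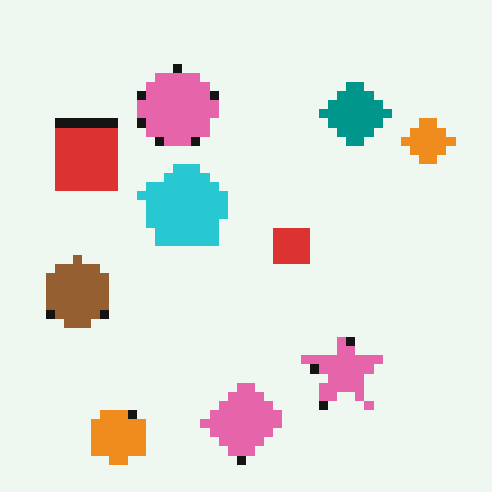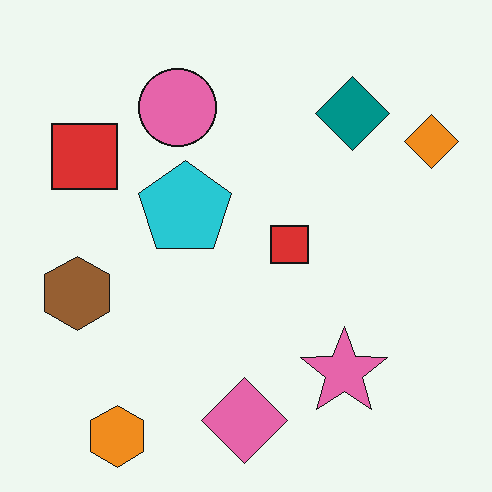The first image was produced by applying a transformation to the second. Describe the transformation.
The transformation is: coarsely pixelated.

Shapes are reduced to large square blocks; fine edges and outlines are lost — a downscale-then-upscale (mosaic) effect.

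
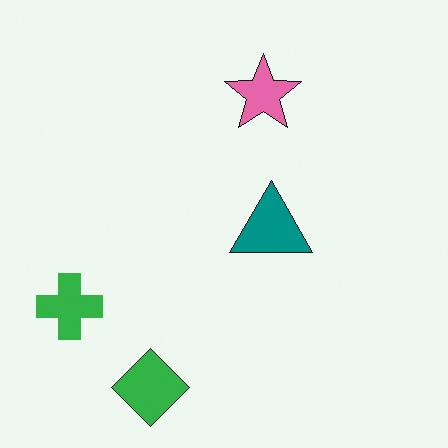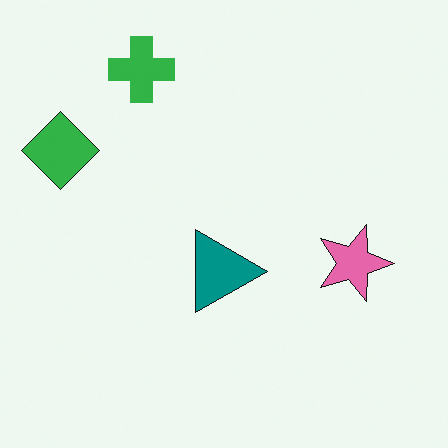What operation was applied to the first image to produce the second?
This is the original image rotated 90° clockwise.

The green diamond sits in the bottom of the first image and the left of the second — consistent with a whole-image 90° clockwise rotation.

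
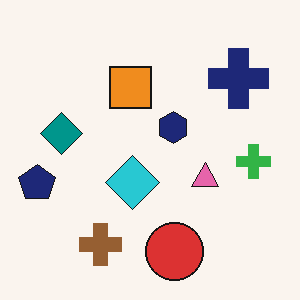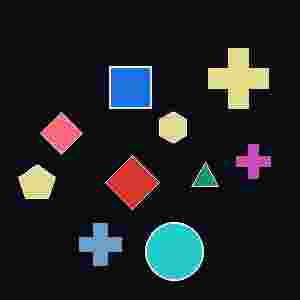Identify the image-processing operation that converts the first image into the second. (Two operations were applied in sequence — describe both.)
This is the original image heavily JPEG-compressed with obvious blocking artifacts, then color-inverted (negative).

Blocky 8×8 compression artifacts appear around shape edges and the flat background shows ringing — characteristic JPEG degradation. The light background has become dark and every shape's color is its complement — a photographic negative.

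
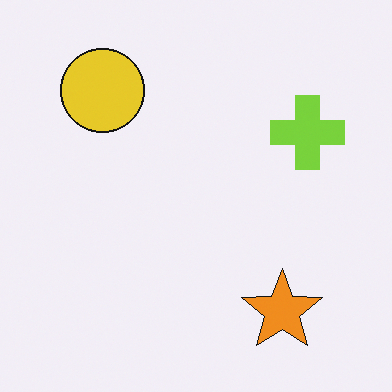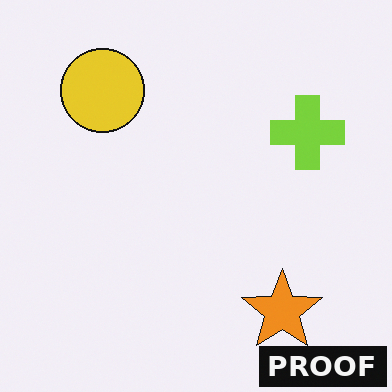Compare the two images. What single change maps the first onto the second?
The transformation is: watermarked with the text "PROOF" in the lower-right corner.

A dark label reading "PROOF" appears in the lower-right corner.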